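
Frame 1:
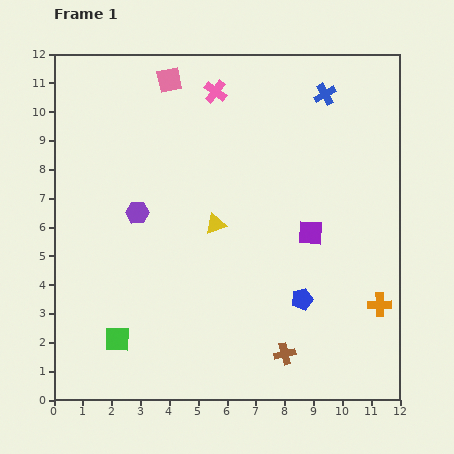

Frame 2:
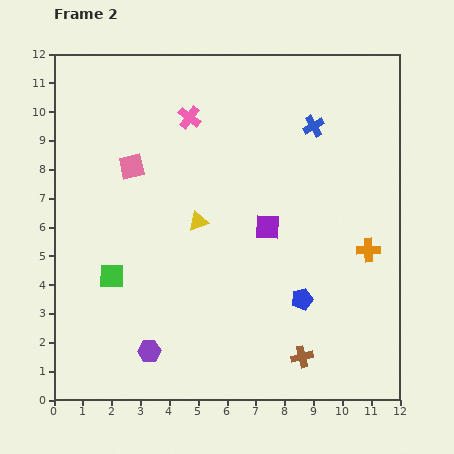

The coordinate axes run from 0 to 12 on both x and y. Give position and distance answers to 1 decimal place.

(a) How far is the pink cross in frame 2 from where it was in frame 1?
1.3

The pink cross moved from (5.6, 10.7) to (4.7, 9.8), a distance of √(0.9² + 0.9²) ≈ 1.3.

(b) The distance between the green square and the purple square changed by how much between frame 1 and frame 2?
-2.0

Distance in frame 1: 7.7. Distance in frame 2: 5.7.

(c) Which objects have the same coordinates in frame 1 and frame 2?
the blue pentagon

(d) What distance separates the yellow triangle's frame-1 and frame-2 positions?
0.6

The yellow triangle moved from (5.6, 6.1) to (5.0, 6.2), a distance of √(0.6² + 0.1²) ≈ 0.6.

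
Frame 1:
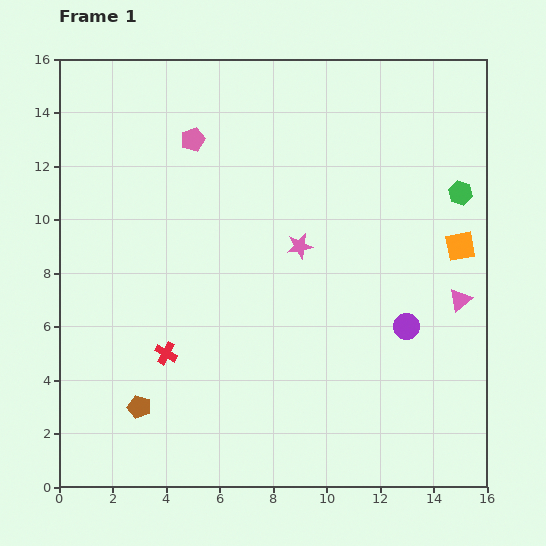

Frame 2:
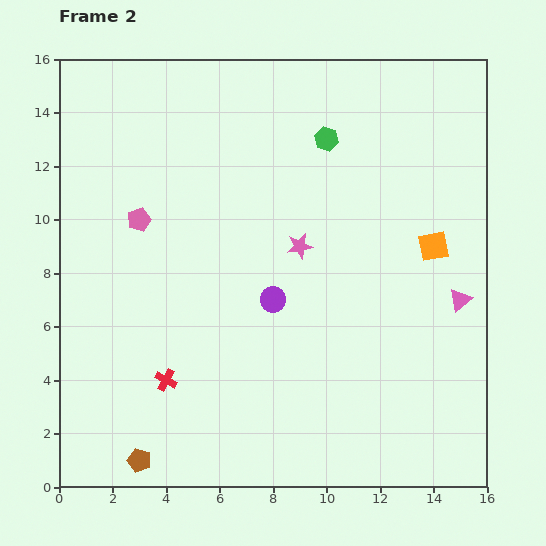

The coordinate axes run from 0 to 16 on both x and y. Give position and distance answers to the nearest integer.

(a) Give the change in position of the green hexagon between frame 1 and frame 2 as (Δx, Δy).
(-5, 2)

The green hexagon was at (15, 11) in frame 1 and (10, 13) in frame 2.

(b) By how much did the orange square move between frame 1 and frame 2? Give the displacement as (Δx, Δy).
(-1, 0)

The orange square was at (15, 9) in frame 1 and (14, 9) in frame 2.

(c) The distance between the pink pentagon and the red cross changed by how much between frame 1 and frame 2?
-2

Distance in frame 1: 8. Distance in frame 2: 6.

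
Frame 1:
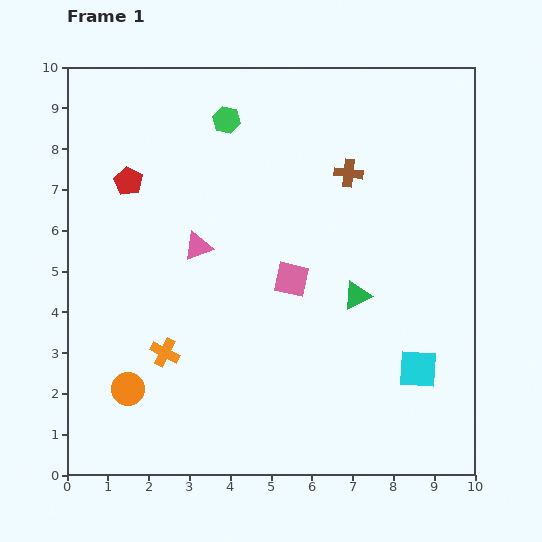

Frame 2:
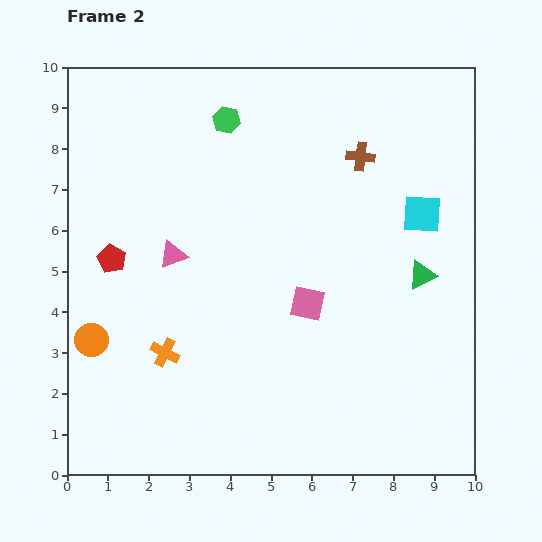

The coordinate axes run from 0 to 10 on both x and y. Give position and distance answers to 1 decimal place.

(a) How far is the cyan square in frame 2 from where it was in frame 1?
3.8

The cyan square moved from (8.6, 2.6) to (8.7, 6.4), a distance of √(0.1² + 3.8²) ≈ 3.8.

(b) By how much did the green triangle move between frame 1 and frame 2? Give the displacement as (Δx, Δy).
(1.6, 0.5)

The green triangle was at (7.1, 4.4) in frame 1 and (8.7, 4.9) in frame 2.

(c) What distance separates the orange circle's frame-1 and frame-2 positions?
1.5

The orange circle moved from (1.5, 2.1) to (0.6, 3.3), a distance of √(0.9² + 1.2²) ≈ 1.5.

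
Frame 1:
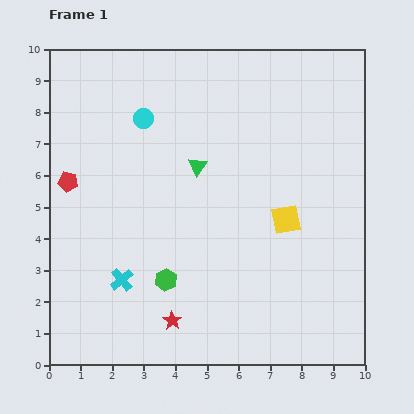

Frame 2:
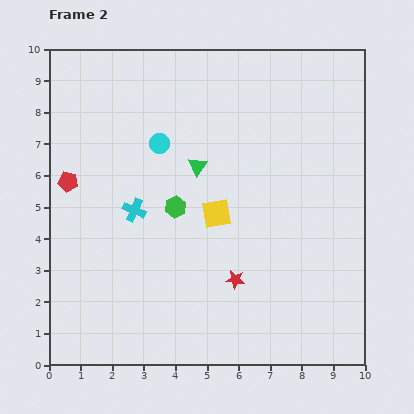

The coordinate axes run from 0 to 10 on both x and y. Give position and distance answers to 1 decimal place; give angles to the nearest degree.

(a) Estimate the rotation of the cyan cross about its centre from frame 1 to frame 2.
27° counter-clockwise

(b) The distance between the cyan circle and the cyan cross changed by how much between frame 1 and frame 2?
-2.9

Distance in frame 1: 5.1. Distance in frame 2: 2.2.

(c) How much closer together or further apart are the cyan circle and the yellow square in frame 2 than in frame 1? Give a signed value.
-2.7

Distance in frame 1: 5.5. Distance in frame 2: 2.8.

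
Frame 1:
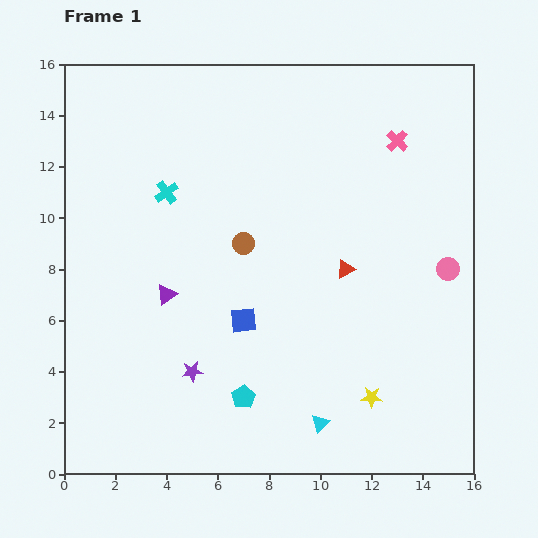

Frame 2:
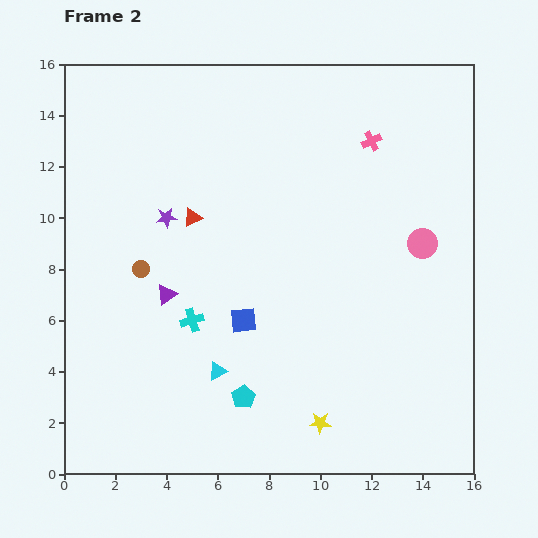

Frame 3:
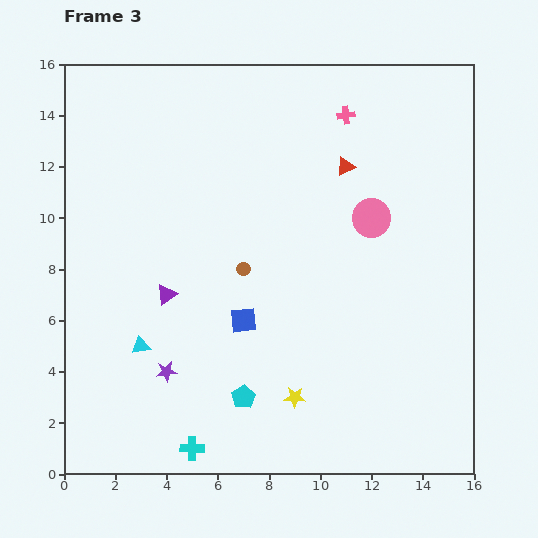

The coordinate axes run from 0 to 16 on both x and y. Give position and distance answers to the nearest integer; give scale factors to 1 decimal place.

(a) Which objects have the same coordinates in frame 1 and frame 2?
the cyan pentagon, the purple triangle, the blue square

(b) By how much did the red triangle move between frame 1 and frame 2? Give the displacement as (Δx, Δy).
(-6, 2)

The red triangle was at (11, 8) in frame 1 and (5, 10) in frame 2.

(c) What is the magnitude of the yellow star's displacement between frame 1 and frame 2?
2

The yellow star moved from (12, 3) to (10, 2), a distance of √(2² + 1²) ≈ 2.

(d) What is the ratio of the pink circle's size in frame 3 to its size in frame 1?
1.7×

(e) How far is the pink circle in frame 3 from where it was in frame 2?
2

The pink circle moved from (14, 9) to (12, 10), a distance of √(2² + 1²) ≈ 2.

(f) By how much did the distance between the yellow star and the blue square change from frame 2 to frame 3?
-1

Distance in frame 2: 5. Distance in frame 3: 4.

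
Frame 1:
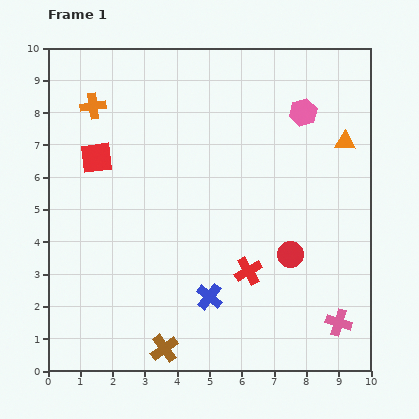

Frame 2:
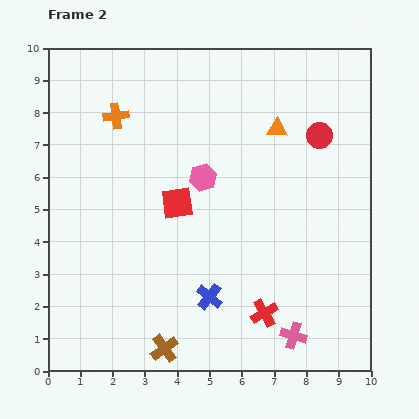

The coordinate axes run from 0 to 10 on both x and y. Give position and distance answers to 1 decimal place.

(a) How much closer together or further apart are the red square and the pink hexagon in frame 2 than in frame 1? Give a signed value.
-5.5

Distance in frame 1: 6.6. Distance in frame 2: 1.1.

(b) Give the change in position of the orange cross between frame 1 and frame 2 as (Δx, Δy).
(0.7, -0.3)

The orange cross was at (1.4, 8.2) in frame 1 and (2.1, 7.9) in frame 2.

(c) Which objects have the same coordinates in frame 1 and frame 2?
the brown cross, the blue cross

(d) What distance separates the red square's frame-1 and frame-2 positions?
2.9

The red square moved from (1.5, 6.6) to (4.0, 5.2), a distance of √(2.5² + 1.4²) ≈ 2.9.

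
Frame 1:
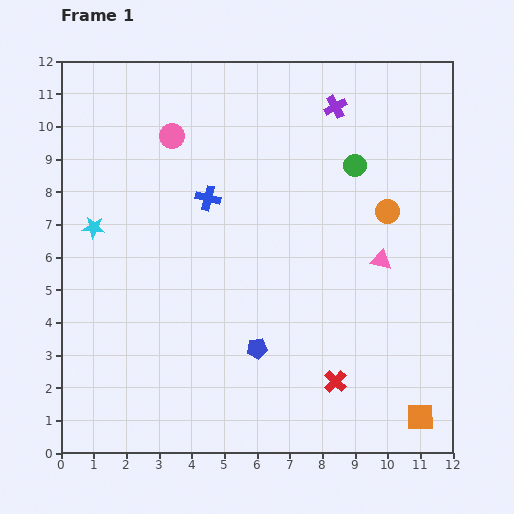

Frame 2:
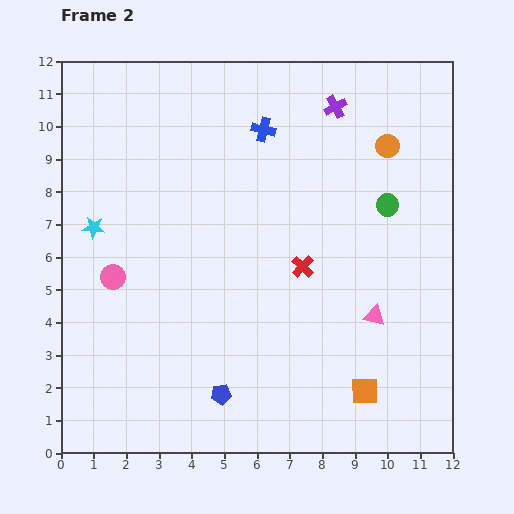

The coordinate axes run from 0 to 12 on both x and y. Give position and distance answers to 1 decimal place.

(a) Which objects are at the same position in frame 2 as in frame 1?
the purple cross, the cyan star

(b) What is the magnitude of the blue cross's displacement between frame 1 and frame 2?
2.7

The blue cross moved from (4.5, 7.8) to (6.2, 9.9), a distance of √(1.7² + 2.1²) ≈ 2.7.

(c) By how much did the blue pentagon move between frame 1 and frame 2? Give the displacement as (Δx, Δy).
(-1.1, -1.4)

The blue pentagon was at (6.0, 3.2) in frame 1 and (4.9, 1.8) in frame 2.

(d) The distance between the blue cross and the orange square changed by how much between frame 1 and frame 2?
-0.7

Distance in frame 1: 9.3. Distance in frame 2: 8.6.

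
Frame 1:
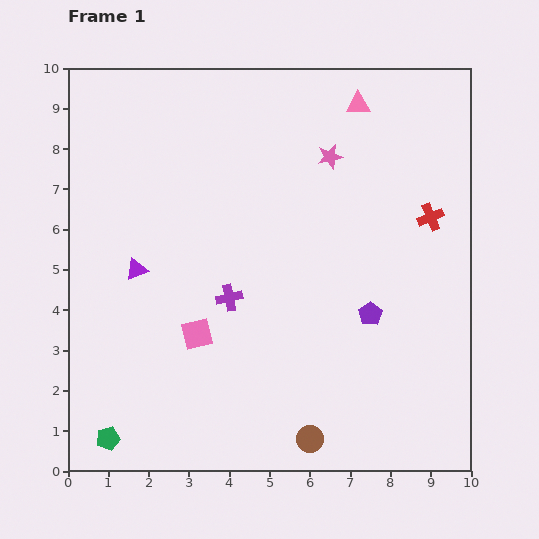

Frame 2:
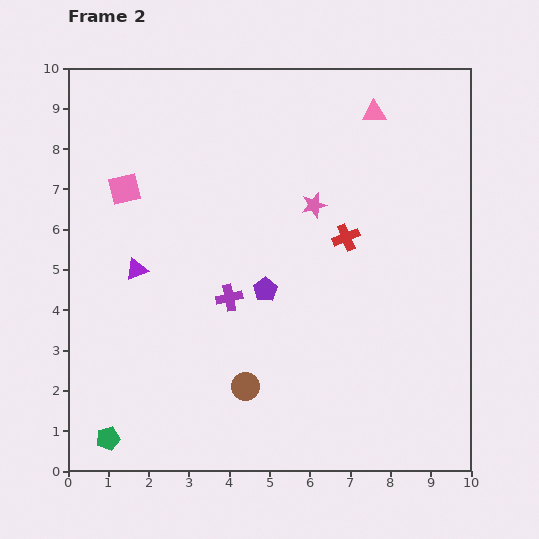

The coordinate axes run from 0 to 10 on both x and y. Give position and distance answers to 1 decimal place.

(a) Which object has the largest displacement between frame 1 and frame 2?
the pink square

(moved 4.0; next 2.7)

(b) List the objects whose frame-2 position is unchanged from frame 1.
the green pentagon, the purple cross, the purple triangle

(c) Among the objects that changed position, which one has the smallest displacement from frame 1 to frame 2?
the pink triangle

(moved 0.4)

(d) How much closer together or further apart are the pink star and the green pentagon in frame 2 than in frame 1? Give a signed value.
-1.2

Distance in frame 1: 8.9. Distance in frame 2: 7.7.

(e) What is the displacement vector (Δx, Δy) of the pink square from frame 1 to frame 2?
(-1.8, 3.6)

The pink square was at (3.2, 3.4) in frame 1 and (1.4, 7.0) in frame 2.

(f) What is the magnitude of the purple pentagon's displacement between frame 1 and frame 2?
2.7

The purple pentagon moved from (7.5, 3.9) to (4.9, 4.5), a distance of √(2.6² + 0.6²) ≈ 2.7.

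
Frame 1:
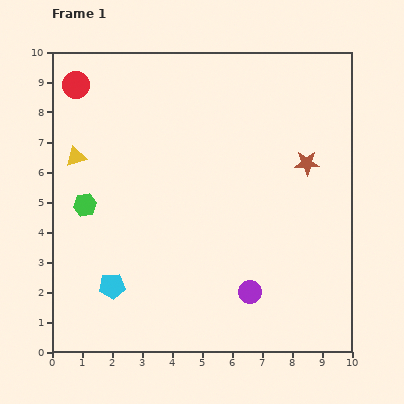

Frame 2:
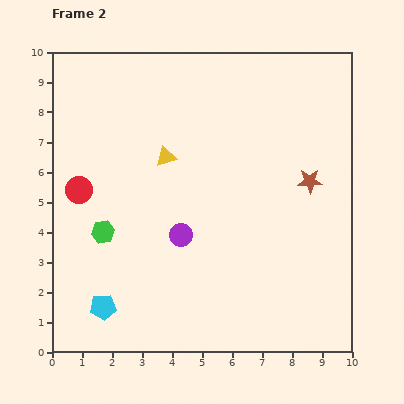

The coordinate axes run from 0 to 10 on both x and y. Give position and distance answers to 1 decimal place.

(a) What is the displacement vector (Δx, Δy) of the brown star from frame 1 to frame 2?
(0.1, -0.6)

The brown star was at (8.5, 6.3) in frame 1 and (8.6, 5.7) in frame 2.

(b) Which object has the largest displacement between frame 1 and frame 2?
the red circle

(moved 3.5; next 3.0)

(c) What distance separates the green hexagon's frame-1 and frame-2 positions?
1.1

The green hexagon moved from (1.1, 4.9) to (1.7, 4.0), a distance of √(0.6² + 0.9²) ≈ 1.1.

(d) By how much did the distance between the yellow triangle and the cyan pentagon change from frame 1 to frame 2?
+0.9

Distance in frame 1: 4.5. Distance in frame 2: 5.4.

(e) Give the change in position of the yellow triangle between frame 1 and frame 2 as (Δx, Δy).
(3.0, 0.0)

The yellow triangle was at (0.8, 6.5) in frame 1 and (3.8, 6.5) in frame 2.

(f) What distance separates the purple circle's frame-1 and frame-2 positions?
3.0

The purple circle moved from (6.6, 2.0) to (4.3, 3.9), a distance of √(2.3² + 1.9²) ≈ 3.0.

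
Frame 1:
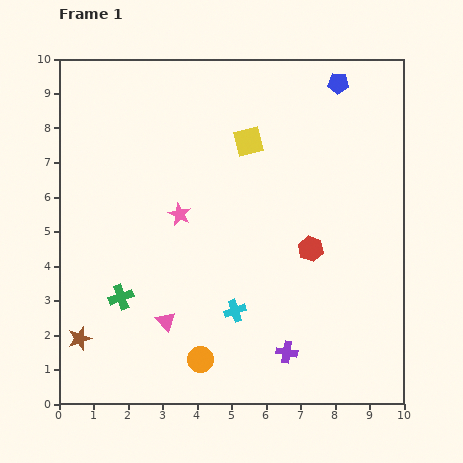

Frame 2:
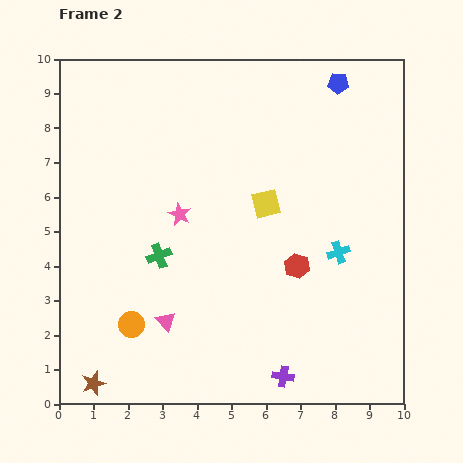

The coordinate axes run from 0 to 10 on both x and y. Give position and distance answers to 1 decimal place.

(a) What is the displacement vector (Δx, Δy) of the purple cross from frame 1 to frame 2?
(-0.1, -0.7)

The purple cross was at (6.6, 1.5) in frame 1 and (6.5, 0.8) in frame 2.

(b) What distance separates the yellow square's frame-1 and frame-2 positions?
1.9

The yellow square moved from (5.5, 7.6) to (6.0, 5.8), a distance of √(0.5² + 1.8²) ≈ 1.9.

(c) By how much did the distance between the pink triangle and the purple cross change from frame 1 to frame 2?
+0.2

Distance in frame 1: 3.6. Distance in frame 2: 3.8.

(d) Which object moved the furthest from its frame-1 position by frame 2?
the cyan cross

(moved 3.4; next 2.2)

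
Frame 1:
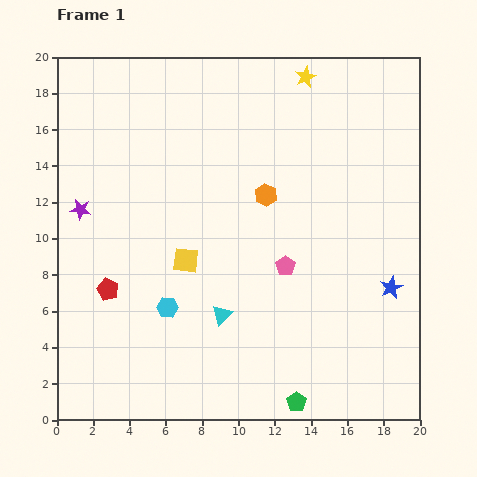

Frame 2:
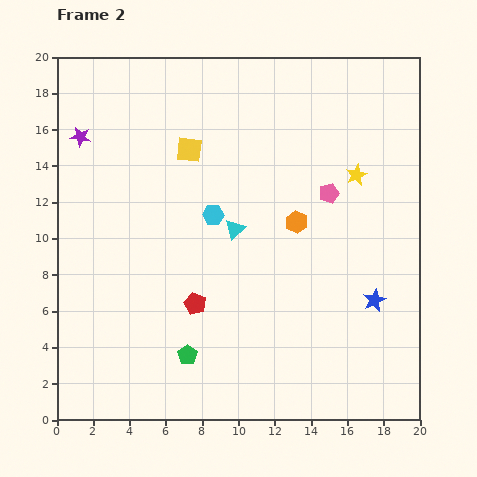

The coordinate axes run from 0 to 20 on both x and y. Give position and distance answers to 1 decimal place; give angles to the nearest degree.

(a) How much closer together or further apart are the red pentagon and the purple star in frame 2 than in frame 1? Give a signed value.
+6.6

Distance in frame 1: 4.6. Distance in frame 2: 11.2.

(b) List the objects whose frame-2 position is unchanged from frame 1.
none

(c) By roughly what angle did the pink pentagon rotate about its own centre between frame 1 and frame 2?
19° clockwise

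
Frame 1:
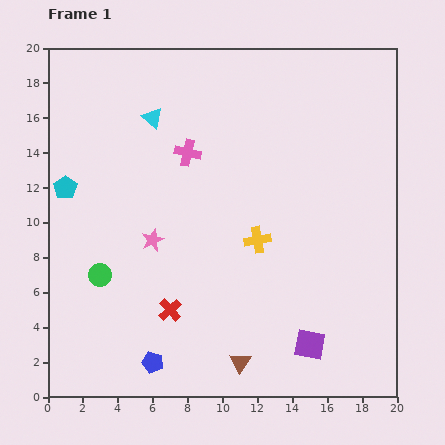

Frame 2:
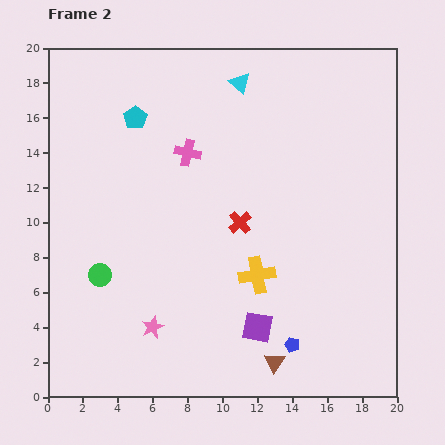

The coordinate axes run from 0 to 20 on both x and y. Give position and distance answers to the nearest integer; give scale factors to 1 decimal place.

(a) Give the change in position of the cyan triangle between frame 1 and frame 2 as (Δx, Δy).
(5, 2)

The cyan triangle was at (6, 16) in frame 1 and (11, 18) in frame 2.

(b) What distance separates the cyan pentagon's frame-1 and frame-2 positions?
6

The cyan pentagon moved from (1, 12) to (5, 16), a distance of √(4² + 4²) ≈ 6.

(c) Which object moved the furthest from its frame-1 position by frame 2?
the blue pentagon

(moved 8; next 6)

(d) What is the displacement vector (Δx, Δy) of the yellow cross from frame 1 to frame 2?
(0, -2)

The yellow cross was at (12, 9) in frame 1 and (12, 7) in frame 2.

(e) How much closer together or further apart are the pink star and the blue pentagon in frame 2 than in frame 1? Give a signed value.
+1

Distance in frame 1: 7. Distance in frame 2: 8.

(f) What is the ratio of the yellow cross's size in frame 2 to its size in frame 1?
1.4×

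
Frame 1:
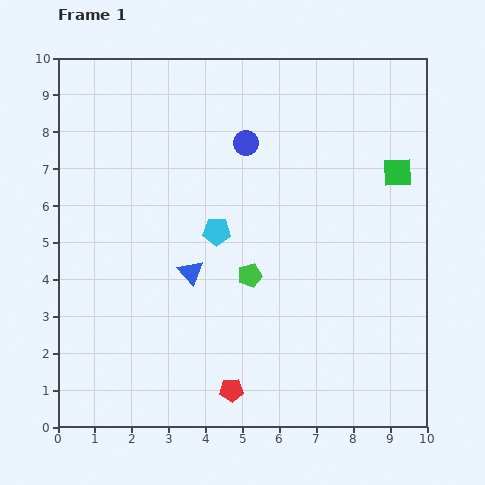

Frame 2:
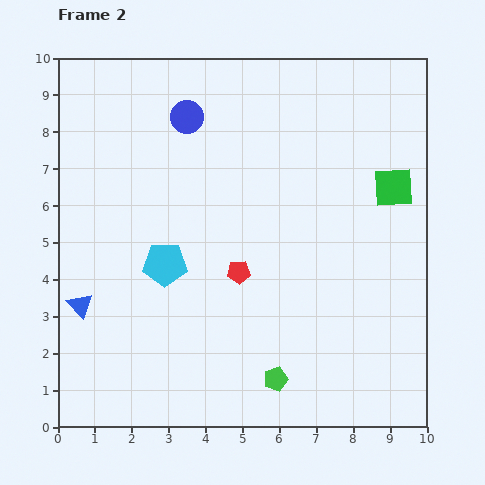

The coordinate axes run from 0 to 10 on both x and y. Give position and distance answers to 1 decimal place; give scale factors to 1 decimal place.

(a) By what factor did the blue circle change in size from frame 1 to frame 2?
1.3×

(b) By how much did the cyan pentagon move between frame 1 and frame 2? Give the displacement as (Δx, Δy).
(-1.4, -0.9)

The cyan pentagon was at (4.3, 5.3) in frame 1 and (2.9, 4.4) in frame 2.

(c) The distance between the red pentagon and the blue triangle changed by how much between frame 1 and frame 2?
+1.0

Distance in frame 1: 3.4. Distance in frame 2: 4.4.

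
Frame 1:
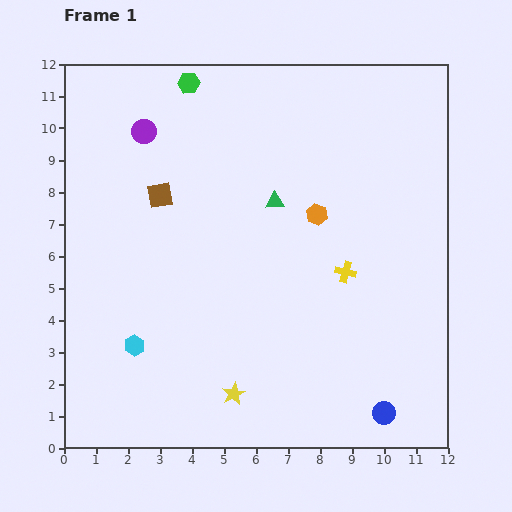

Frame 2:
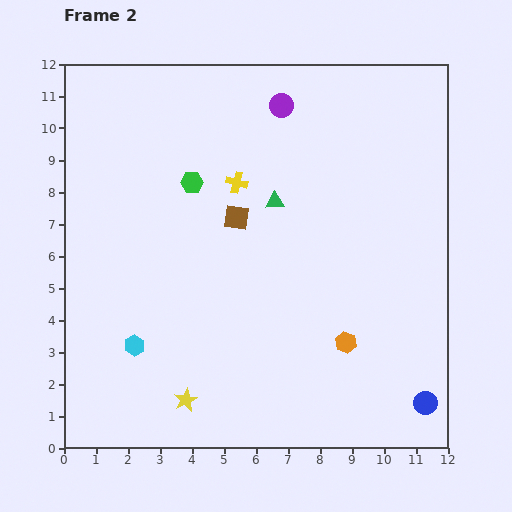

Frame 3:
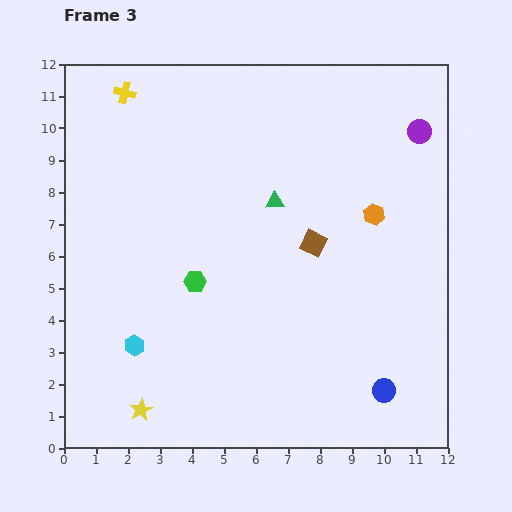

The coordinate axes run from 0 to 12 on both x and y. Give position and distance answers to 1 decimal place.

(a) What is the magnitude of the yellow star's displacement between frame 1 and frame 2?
1.5

The yellow star moved from (5.3, 1.7) to (3.8, 1.5), a distance of √(1.5² + 0.2²) ≈ 1.5.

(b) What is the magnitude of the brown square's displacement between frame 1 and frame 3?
5.0

The brown square moved from (3.0, 7.9) to (7.8, 6.4), a distance of √(4.8² + 1.5²) ≈ 5.0.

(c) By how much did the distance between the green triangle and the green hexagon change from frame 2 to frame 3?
+0.8

Distance in frame 2: 2.7. Distance in frame 3: 3.5.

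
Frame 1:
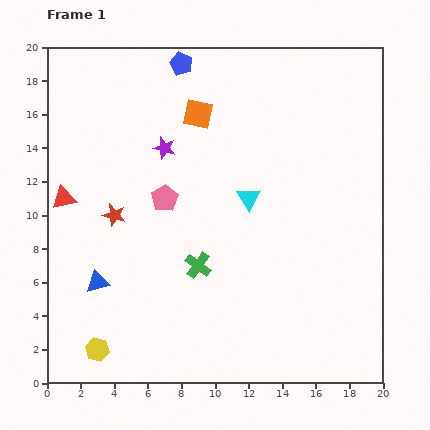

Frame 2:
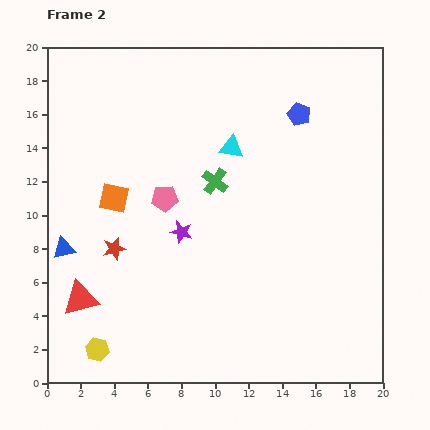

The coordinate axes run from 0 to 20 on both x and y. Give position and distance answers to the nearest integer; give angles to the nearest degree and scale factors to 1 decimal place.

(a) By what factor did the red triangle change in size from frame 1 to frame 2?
1.5×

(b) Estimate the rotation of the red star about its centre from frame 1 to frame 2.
29° counter-clockwise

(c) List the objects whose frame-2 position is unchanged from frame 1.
the pink pentagon, the yellow hexagon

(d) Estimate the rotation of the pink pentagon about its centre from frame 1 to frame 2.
27° clockwise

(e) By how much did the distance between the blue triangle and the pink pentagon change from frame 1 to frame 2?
+1

Distance in frame 1: 6. Distance in frame 2: 7.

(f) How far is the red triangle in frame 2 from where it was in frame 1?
6

The red triangle moved from (1, 11) to (2, 5), a distance of √(1² + 6²) ≈ 6.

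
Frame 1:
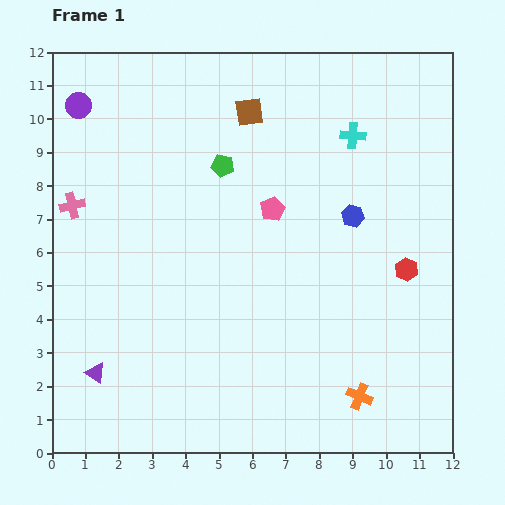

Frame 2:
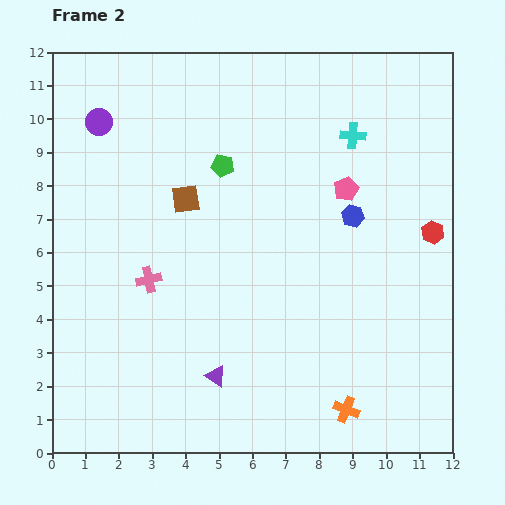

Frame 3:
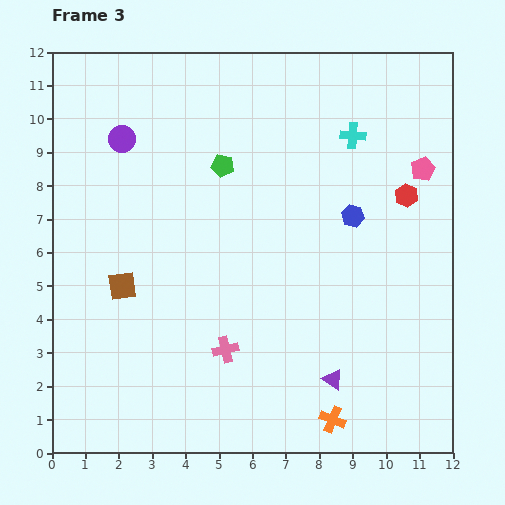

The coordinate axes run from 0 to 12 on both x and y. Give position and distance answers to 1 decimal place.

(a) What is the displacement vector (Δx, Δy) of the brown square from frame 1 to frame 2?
(-1.9, -2.6)

The brown square was at (5.9, 10.2) in frame 1 and (4.0, 7.6) in frame 2.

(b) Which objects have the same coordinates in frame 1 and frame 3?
the cyan cross, the green pentagon, the blue hexagon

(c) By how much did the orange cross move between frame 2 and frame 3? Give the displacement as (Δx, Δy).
(-0.4, -0.3)

The orange cross was at (8.8, 1.3) in frame 2 and (8.4, 1.0) in frame 3.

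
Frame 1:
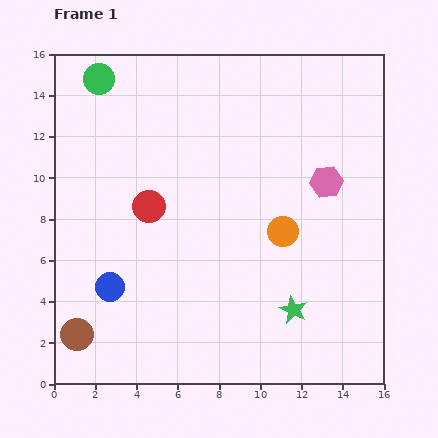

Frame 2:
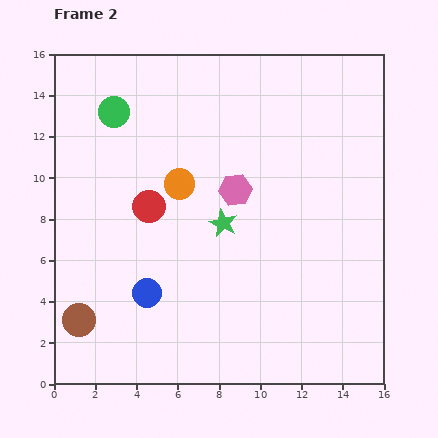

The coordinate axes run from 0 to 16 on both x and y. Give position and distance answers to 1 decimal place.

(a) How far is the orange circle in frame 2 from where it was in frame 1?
5.5

The orange circle moved from (11.1, 7.4) to (6.1, 9.7), a distance of √(5.0² + 2.3²) ≈ 5.5.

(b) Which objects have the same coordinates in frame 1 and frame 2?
the red circle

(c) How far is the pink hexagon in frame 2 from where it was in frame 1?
4.4

The pink hexagon moved from (13.2, 9.8) to (8.8, 9.4), a distance of √(4.4² + 0.4²) ≈ 4.4.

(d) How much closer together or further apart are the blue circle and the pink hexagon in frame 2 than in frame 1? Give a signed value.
-5.1

Distance in frame 1: 11.7. Distance in frame 2: 6.6.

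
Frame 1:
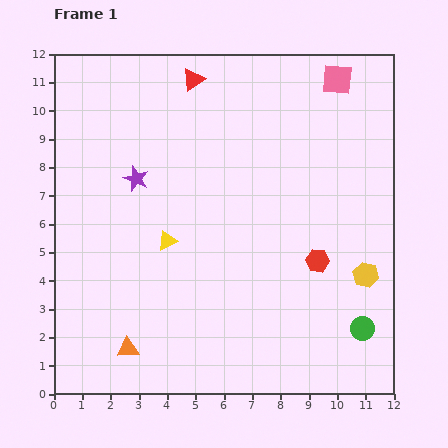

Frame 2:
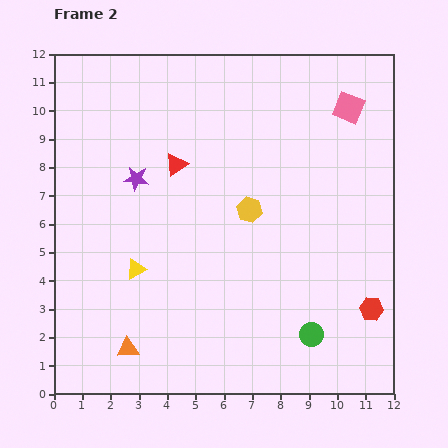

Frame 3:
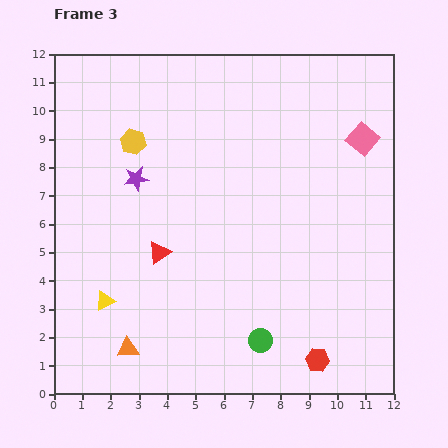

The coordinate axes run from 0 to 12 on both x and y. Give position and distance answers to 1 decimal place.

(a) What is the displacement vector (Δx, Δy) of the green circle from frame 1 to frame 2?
(-1.8, -0.2)

The green circle was at (10.9, 2.3) in frame 1 and (9.1, 2.1) in frame 2.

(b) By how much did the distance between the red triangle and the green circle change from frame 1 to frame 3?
-5.9

Distance in frame 1: 10.7. Distance in frame 3: 4.8.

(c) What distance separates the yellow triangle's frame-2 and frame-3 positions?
1.6

The yellow triangle moved from (2.9, 4.4) to (1.8, 3.3), a distance of √(1.1² + 1.1²) ≈ 1.6.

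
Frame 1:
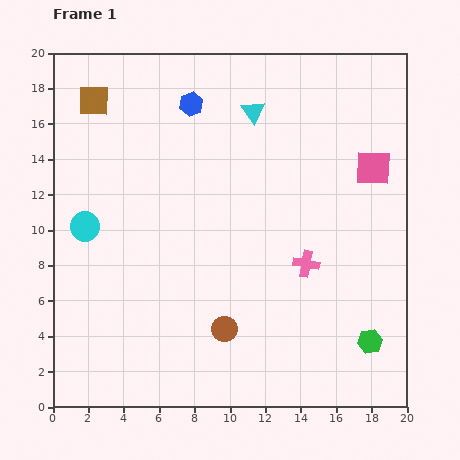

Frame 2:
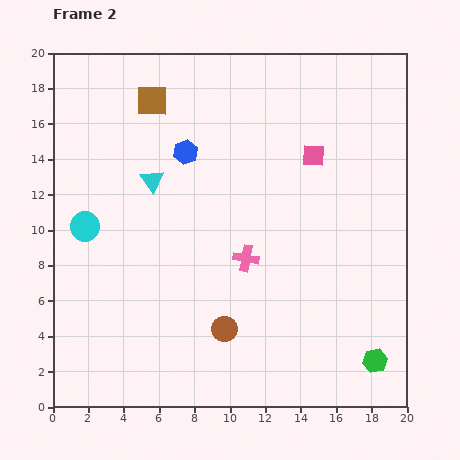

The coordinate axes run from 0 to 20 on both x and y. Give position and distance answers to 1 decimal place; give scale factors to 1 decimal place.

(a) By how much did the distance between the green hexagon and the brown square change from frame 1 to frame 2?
-1.3

Distance in frame 1: 20.7. Distance in frame 2: 19.4.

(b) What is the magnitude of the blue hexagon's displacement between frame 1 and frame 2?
2.7

The blue hexagon moved from (7.8, 17.1) to (7.5, 14.4), a distance of √(0.3² + 2.7²) ≈ 2.7.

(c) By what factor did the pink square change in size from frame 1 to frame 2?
0.6×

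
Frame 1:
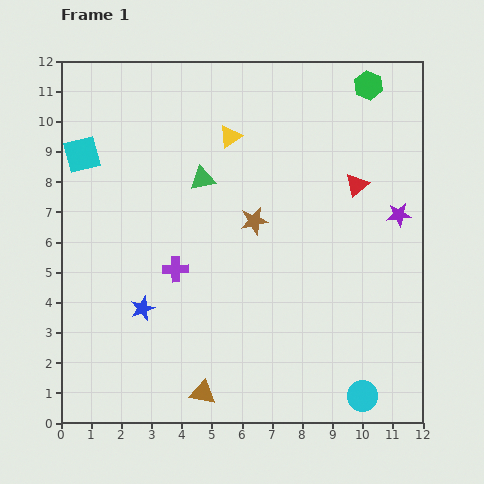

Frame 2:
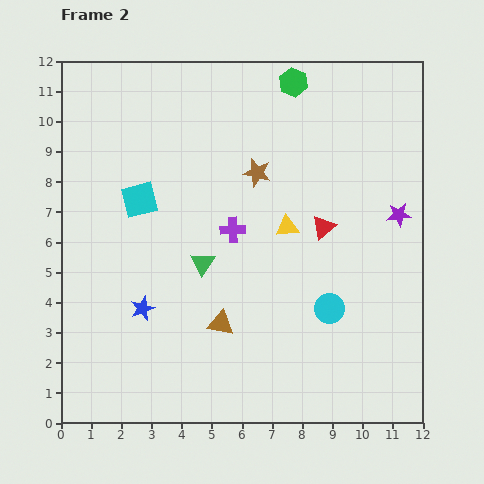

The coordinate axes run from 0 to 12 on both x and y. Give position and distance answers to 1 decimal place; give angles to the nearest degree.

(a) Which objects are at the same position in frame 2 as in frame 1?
the blue star, the purple star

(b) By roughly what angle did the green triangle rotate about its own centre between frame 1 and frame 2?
45° counter-clockwise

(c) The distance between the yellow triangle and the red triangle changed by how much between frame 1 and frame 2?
-3.3

Distance in frame 1: 4.5. Distance in frame 2: 1.2.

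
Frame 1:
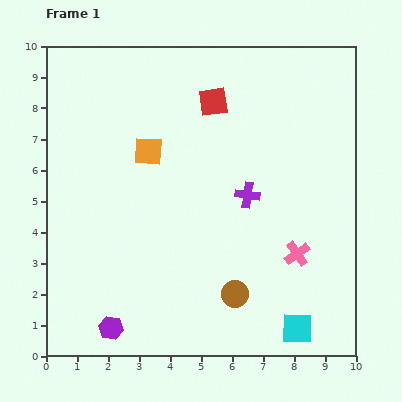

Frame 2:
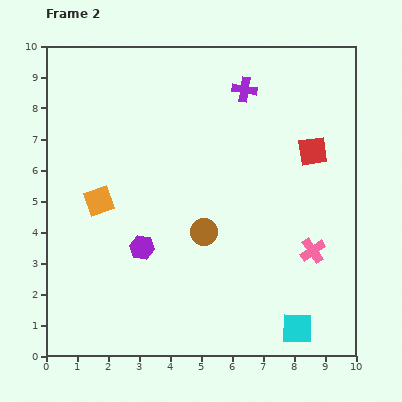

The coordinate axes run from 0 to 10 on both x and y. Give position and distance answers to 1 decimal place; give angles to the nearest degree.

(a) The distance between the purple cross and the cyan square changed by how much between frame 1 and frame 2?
+3.3

Distance in frame 1: 4.6. Distance in frame 2: 7.9.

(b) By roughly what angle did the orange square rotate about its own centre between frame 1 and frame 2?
23° counter-clockwise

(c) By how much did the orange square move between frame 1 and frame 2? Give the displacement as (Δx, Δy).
(-1.6, -1.6)

The orange square was at (3.3, 6.6) in frame 1 and (1.7, 5.0) in frame 2.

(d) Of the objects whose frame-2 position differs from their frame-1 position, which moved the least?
the pink cross

(moved 0.5)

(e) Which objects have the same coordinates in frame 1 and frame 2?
the cyan square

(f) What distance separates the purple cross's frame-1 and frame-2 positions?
3.4

The purple cross moved from (6.5, 5.2) to (6.4, 8.6), a distance of √(0.1² + 3.4²) ≈ 3.4.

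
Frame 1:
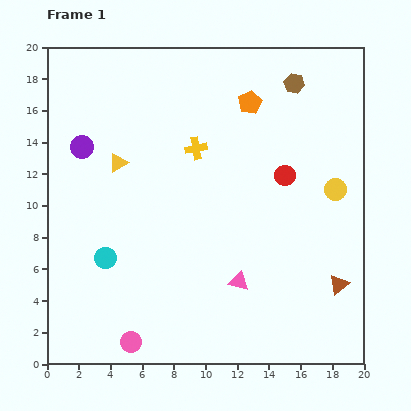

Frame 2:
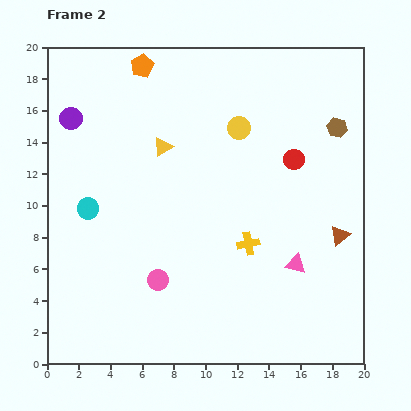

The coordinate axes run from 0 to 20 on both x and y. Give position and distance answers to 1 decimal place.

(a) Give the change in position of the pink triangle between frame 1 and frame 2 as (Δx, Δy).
(3.6, 1.1)

The pink triangle was at (12.1, 5.2) in frame 1 and (15.7, 6.3) in frame 2.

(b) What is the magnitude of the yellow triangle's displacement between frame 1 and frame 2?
3.0

The yellow triangle moved from (4.5, 12.7) to (7.3, 13.7), a distance of √(2.8² + 1.0²) ≈ 3.0.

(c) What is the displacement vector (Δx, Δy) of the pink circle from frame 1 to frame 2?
(1.7, 3.9)

The pink circle was at (5.3, 1.4) in frame 1 and (7.0, 5.3) in frame 2.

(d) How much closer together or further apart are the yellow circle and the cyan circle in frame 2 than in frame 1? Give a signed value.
-4.3

Distance in frame 1: 15.1. Distance in frame 2: 10.8.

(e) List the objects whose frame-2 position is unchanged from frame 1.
none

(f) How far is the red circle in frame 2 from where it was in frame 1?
1.2

The red circle moved from (15.0, 11.9) to (15.6, 12.9), a distance of √(0.6² + 1.0²) ≈ 1.2.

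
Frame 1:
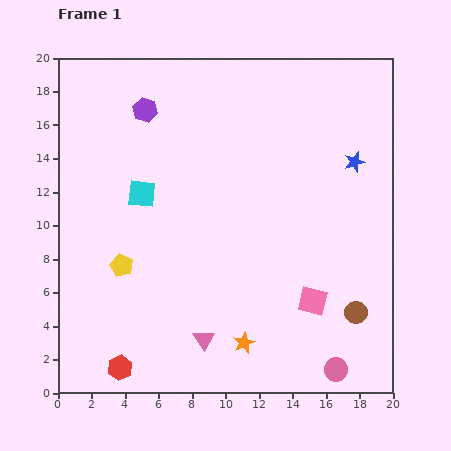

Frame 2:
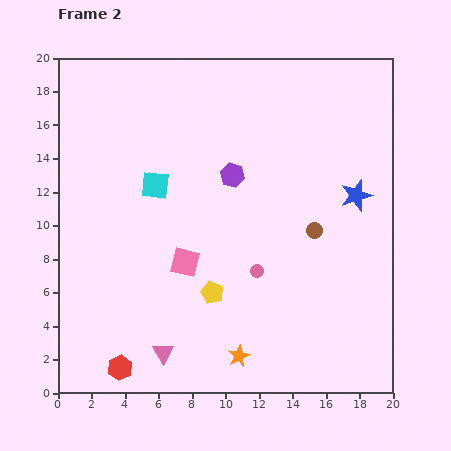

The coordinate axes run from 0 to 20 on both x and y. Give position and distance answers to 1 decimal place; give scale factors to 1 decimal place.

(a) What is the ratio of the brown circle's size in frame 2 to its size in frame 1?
0.7×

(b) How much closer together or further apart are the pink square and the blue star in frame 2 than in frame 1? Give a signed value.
+2.3

Distance in frame 1: 8.7. Distance in frame 2: 11.0.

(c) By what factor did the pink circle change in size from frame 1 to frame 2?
0.6×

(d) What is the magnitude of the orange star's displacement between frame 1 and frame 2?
0.9

The orange star moved from (11.1, 3.0) to (10.8, 2.2), a distance of √(0.3² + 0.8²) ≈ 0.9.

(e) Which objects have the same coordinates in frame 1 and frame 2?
the red hexagon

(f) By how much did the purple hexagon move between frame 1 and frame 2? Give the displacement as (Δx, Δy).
(5.2, -3.9)

The purple hexagon was at (5.2, 16.9) in frame 1 and (10.4, 13.0) in frame 2.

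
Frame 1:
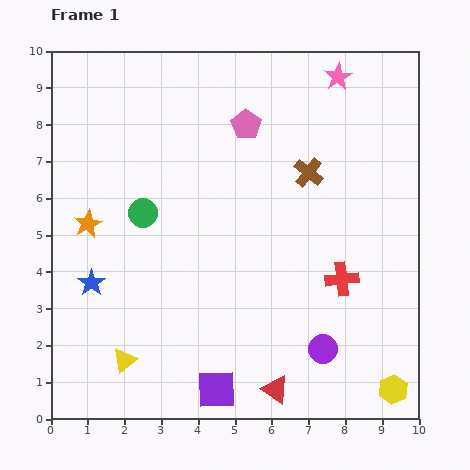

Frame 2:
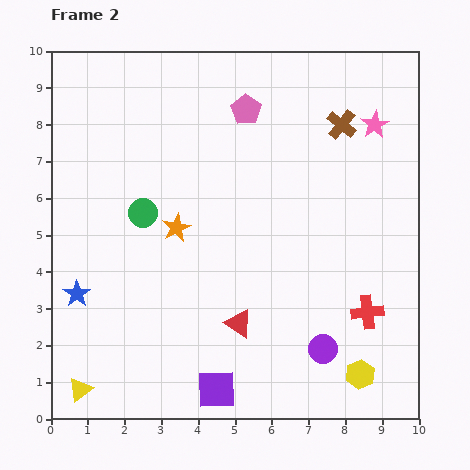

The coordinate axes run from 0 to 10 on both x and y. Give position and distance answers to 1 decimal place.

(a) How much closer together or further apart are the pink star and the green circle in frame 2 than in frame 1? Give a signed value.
+0.2

Distance in frame 1: 6.5. Distance in frame 2: 6.7.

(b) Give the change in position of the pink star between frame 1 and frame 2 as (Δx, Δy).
(1.0, -1.3)

The pink star was at (7.8, 9.3) in frame 1 and (8.8, 8.0) in frame 2.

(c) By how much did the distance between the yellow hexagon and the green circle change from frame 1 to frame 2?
-0.9

Distance in frame 1: 8.3. Distance in frame 2: 7.4.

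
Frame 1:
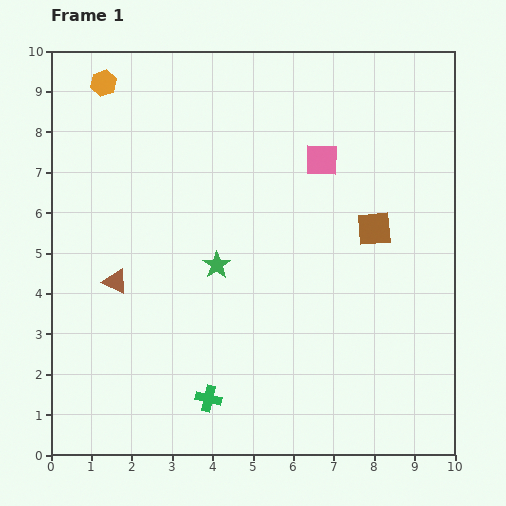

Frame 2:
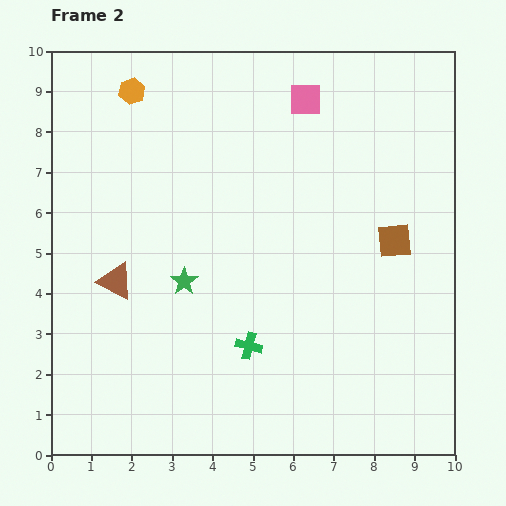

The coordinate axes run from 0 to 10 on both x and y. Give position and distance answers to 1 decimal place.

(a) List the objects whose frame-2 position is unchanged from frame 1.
the brown triangle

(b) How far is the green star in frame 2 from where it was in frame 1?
0.9

The green star moved from (4.1, 4.7) to (3.3, 4.3), a distance of √(0.8² + 0.4²) ≈ 0.9.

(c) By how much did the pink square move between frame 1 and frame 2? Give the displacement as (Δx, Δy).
(-0.4, 1.5)

The pink square was at (6.7, 7.3) in frame 1 and (6.3, 8.8) in frame 2.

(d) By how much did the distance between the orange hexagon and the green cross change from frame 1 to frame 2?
-1.3

Distance in frame 1: 8.2. Distance in frame 2: 6.9.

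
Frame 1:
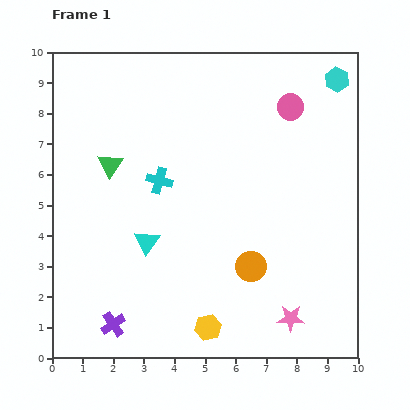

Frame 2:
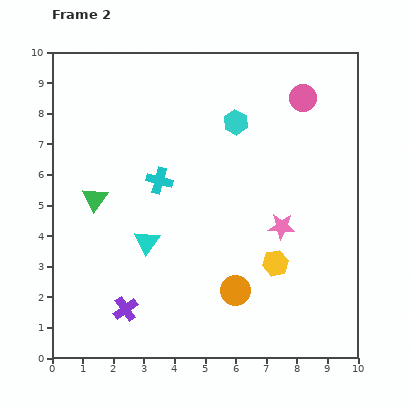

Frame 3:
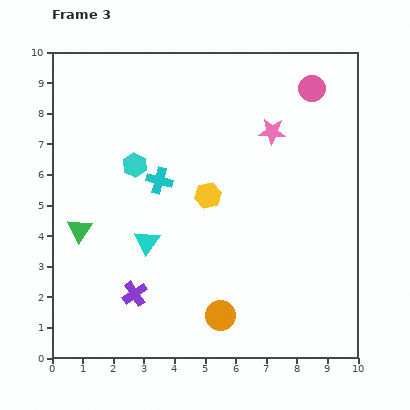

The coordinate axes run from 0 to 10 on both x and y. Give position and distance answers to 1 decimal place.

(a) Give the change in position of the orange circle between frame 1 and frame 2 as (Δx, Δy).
(-0.5, -0.8)

The orange circle was at (6.5, 3.0) in frame 1 and (6.0, 2.2) in frame 2.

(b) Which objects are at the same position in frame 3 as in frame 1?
the cyan cross, the cyan triangle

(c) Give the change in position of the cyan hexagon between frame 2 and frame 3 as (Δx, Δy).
(-3.3, -1.4)

The cyan hexagon was at (6.0, 7.7) in frame 2 and (2.7, 6.3) in frame 3.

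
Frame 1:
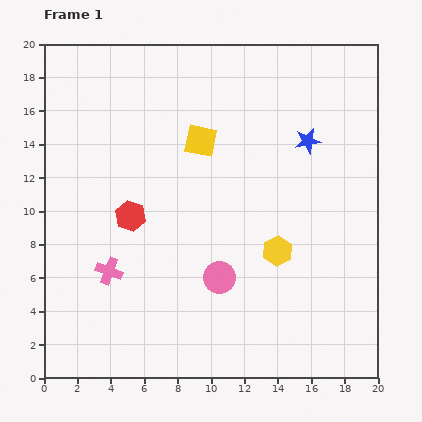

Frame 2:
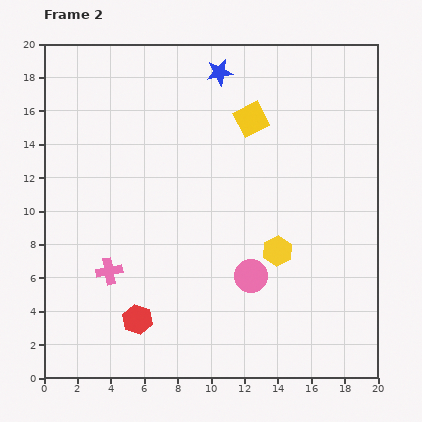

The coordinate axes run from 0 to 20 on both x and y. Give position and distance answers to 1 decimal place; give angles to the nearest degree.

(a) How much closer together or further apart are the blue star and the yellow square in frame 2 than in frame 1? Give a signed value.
-3.0

Distance in frame 1: 6.4. Distance in frame 2: 3.4.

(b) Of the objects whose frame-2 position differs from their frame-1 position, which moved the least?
the pink circle

(moved 1.9)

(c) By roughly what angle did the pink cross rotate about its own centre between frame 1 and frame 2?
30° counter-clockwise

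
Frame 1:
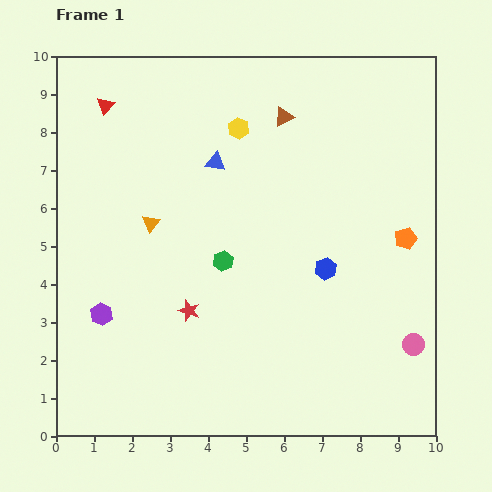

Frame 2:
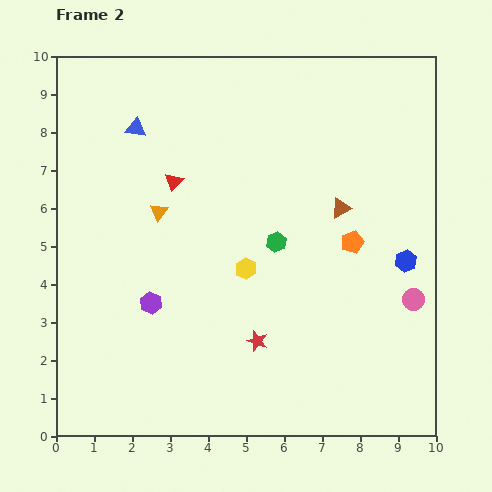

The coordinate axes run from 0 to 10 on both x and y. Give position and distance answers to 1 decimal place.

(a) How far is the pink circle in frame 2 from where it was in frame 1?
1.2

The pink circle moved from (9.4, 2.4) to (9.4, 3.6), a distance of √(0.0² + 1.2²) ≈ 1.2.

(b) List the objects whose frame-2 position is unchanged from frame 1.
none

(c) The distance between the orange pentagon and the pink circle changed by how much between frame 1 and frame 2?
-0.6

Distance in frame 1: 2.8. Distance in frame 2: 2.2.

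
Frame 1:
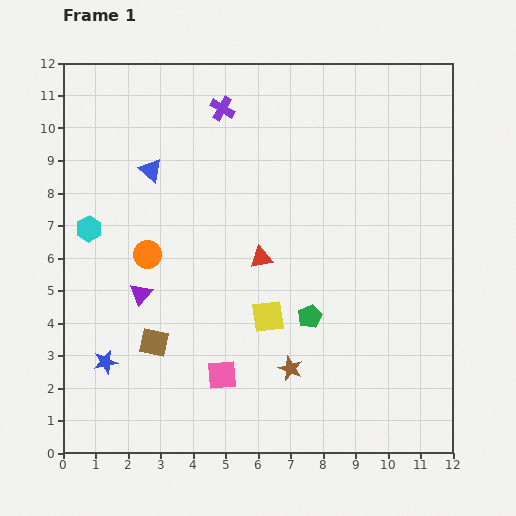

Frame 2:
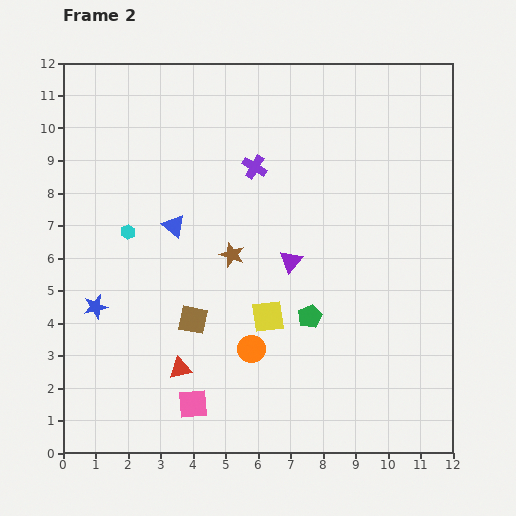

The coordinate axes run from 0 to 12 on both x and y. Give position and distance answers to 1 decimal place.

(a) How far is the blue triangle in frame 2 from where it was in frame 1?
1.8

The blue triangle moved from (2.7, 8.7) to (3.4, 7.0), a distance of √(0.7² + 1.7²) ≈ 1.8.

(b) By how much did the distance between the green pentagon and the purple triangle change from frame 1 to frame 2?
-3.4

Distance in frame 1: 5.2. Distance in frame 2: 1.8.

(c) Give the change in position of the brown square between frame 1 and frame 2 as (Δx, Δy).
(1.2, 0.7)

The brown square was at (2.8, 3.4) in frame 1 and (4.0, 4.1) in frame 2.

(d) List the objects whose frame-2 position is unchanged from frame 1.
the yellow square, the green pentagon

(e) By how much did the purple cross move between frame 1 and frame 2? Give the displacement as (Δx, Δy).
(1.0, -1.8)

The purple cross was at (4.9, 10.6) in frame 1 and (5.9, 8.8) in frame 2.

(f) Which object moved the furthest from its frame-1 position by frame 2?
the purple triangle

(moved 4.7; next 4.3)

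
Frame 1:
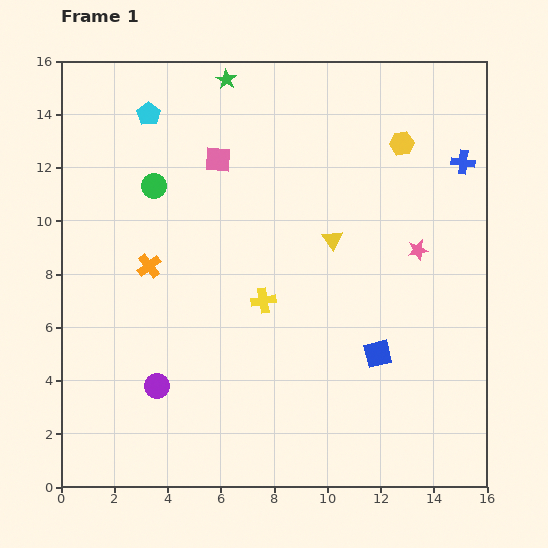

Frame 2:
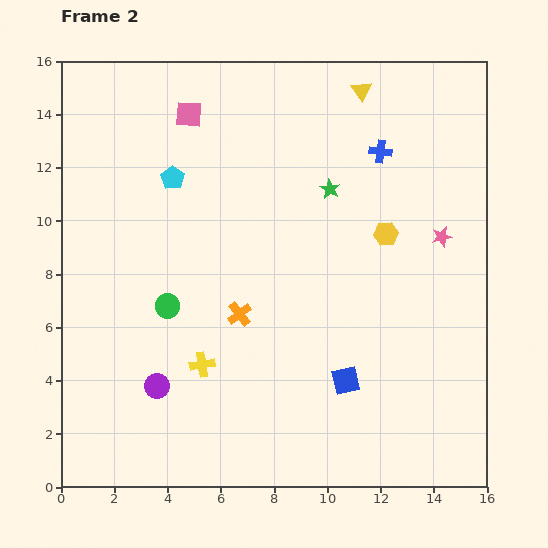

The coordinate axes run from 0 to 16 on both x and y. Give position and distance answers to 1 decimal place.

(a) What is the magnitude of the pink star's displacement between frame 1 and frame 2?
1.0

The pink star moved from (13.4, 8.9) to (14.3, 9.4), a distance of √(0.9² + 0.5²) ≈ 1.0.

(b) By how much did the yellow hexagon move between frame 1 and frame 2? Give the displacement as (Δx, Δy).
(-0.6, -3.4)

The yellow hexagon was at (12.8, 12.9) in frame 1 and (12.2, 9.5) in frame 2.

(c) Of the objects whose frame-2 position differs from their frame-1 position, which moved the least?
the pink star

(moved 1.0)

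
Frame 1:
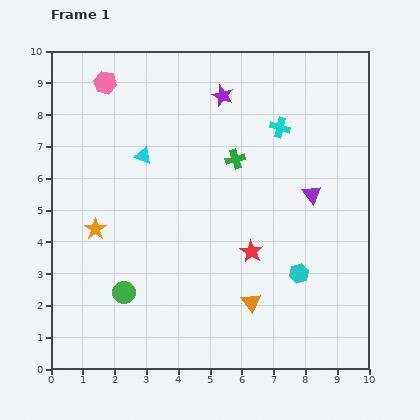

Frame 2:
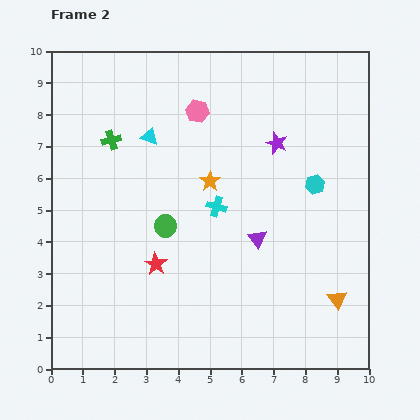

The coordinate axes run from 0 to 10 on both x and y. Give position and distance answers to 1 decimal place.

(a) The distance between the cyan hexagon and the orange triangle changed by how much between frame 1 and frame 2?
+2.0

Distance in frame 1: 1.7. Distance in frame 2: 3.7.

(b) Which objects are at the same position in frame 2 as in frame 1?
none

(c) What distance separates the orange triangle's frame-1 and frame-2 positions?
2.7

The orange triangle moved from (6.3, 2.1) to (9.0, 2.2), a distance of √(2.7² + 0.1²) ≈ 2.7.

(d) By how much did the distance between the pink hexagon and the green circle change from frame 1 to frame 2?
-2.9

Distance in frame 1: 6.6. Distance in frame 2: 3.7.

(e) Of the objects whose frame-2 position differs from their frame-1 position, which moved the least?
the cyan triangle

(moved 0.6)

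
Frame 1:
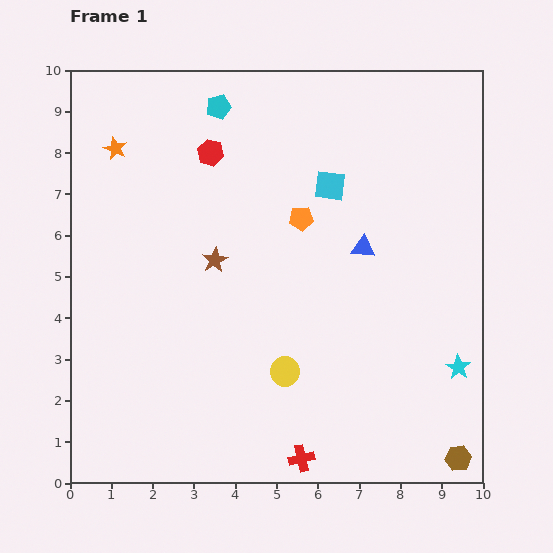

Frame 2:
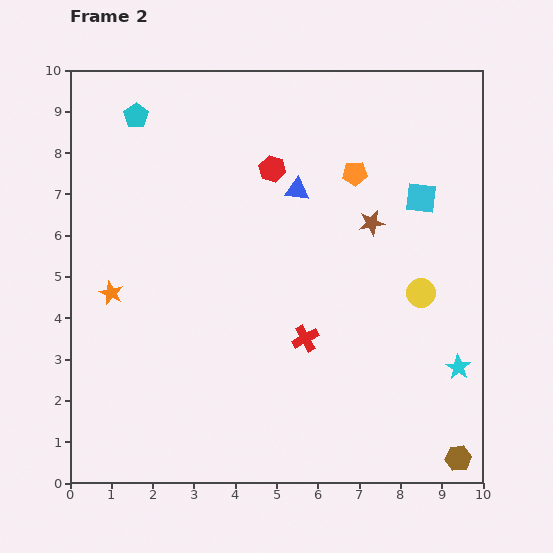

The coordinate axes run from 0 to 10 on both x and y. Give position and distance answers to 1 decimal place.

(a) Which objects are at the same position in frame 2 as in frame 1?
the brown hexagon, the cyan star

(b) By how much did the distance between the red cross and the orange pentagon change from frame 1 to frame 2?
-1.6

Distance in frame 1: 5.8. Distance in frame 2: 4.2.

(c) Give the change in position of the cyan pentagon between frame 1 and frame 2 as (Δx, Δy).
(-2.0, -0.2)

The cyan pentagon was at (3.6, 9.1) in frame 1 and (1.6, 8.9) in frame 2.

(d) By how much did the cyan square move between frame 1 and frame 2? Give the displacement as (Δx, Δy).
(2.2, -0.3)

The cyan square was at (6.3, 7.2) in frame 1 and (8.5, 6.9) in frame 2.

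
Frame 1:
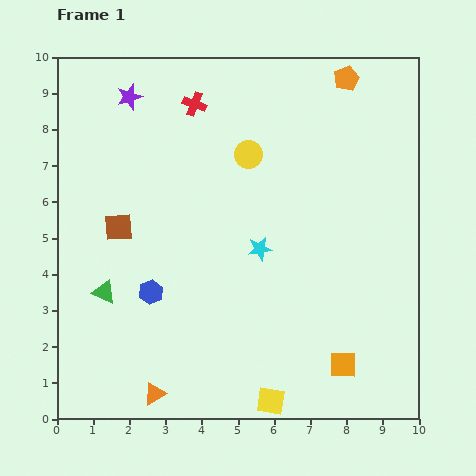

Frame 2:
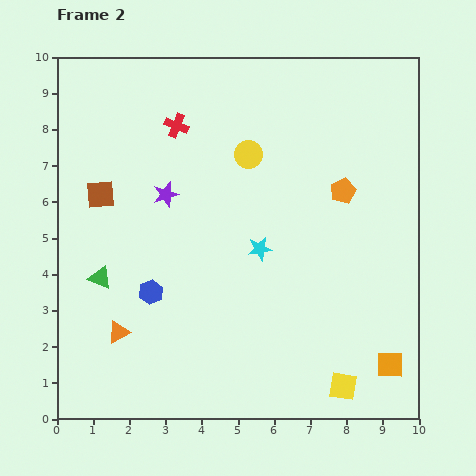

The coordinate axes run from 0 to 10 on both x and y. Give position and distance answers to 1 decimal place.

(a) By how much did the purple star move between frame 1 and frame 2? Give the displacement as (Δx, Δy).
(1.0, -2.7)

The purple star was at (2.0, 8.9) in frame 1 and (3.0, 6.2) in frame 2.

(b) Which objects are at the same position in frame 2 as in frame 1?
the cyan star, the yellow circle, the blue hexagon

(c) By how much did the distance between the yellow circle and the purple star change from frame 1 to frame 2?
-1.2

Distance in frame 1: 3.7. Distance in frame 2: 2.5.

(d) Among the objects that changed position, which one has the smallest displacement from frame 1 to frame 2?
the green triangle

(moved 0.4)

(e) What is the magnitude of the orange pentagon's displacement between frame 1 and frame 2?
3.1

The orange pentagon moved from (8.0, 9.4) to (7.9, 6.3), a distance of √(0.1² + 3.1²) ≈ 3.1.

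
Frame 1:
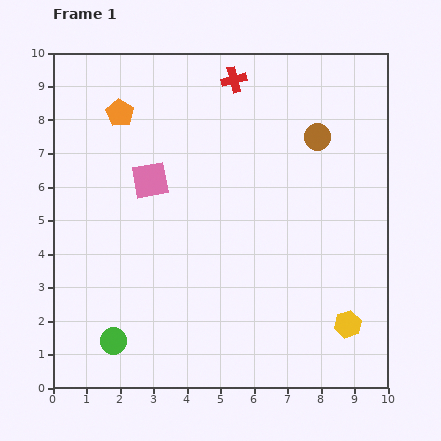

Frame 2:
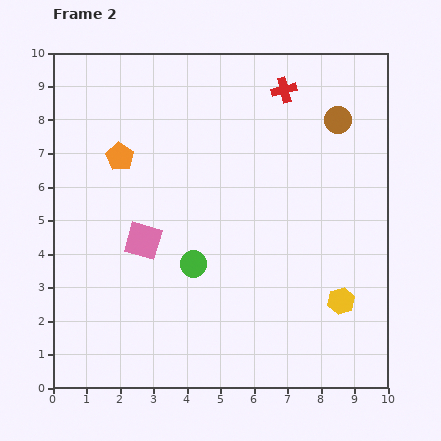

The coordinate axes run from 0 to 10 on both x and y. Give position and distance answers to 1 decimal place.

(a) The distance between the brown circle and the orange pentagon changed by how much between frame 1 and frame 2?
+0.7

Distance in frame 1: 5.9. Distance in frame 2: 6.6.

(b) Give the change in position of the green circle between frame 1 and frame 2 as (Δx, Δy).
(2.4, 2.3)

The green circle was at (1.8, 1.4) in frame 1 and (4.2, 3.7) in frame 2.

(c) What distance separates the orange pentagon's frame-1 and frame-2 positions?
1.3

The orange pentagon moved from (2.0, 8.2) to (2.0, 6.9), a distance of √(0.0² + 1.3²) ≈ 1.3.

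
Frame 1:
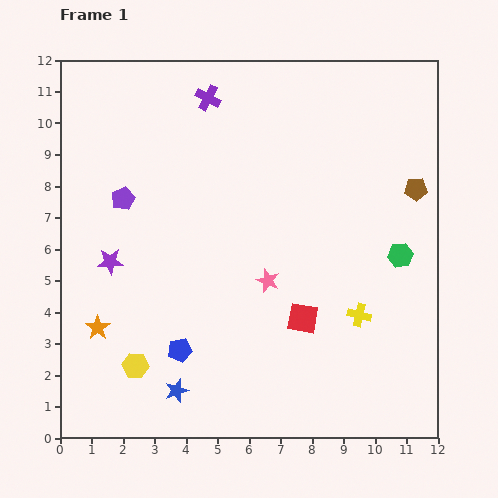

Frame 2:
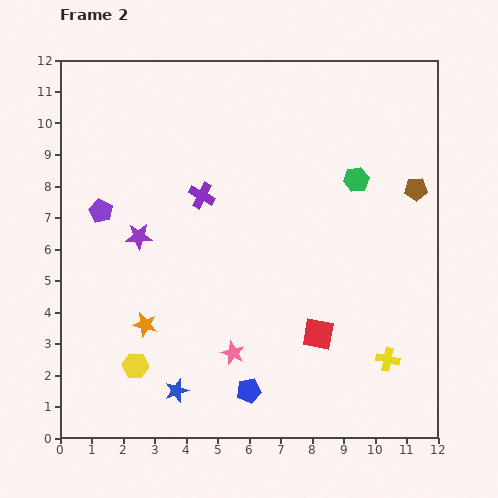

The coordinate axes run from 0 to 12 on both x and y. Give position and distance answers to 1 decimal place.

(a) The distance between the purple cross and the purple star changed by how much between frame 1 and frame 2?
-3.7

Distance in frame 1: 6.1. Distance in frame 2: 2.4.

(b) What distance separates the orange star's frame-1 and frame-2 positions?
1.5

The orange star moved from (1.2, 3.5) to (2.7, 3.6), a distance of √(1.5² + 0.1²) ≈ 1.5.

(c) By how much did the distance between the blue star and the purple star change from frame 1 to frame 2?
+0.4

Distance in frame 1: 4.6. Distance in frame 2: 5.0.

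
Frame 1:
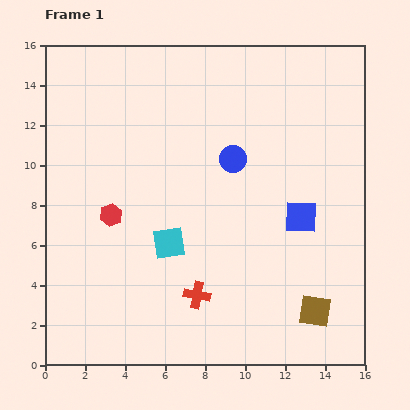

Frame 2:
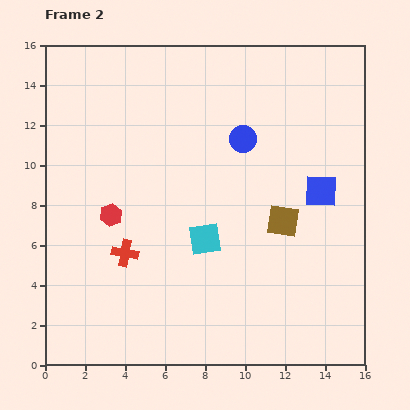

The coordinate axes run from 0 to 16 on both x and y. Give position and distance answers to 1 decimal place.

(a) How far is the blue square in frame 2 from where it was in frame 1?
1.6

The blue square moved from (12.8, 7.4) to (13.8, 8.7), a distance of √(1.0² + 1.3²) ≈ 1.6.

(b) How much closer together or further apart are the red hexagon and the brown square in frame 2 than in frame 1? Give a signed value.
-2.7

Distance in frame 1: 11.3. Distance in frame 2: 8.6.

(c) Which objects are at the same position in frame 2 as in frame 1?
the red hexagon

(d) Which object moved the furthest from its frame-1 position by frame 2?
the brown square

(moved 4.8; next 4.2)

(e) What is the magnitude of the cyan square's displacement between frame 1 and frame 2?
1.8

The cyan square moved from (6.2, 6.1) to (8.0, 6.3), a distance of √(1.8² + 0.2²) ≈ 1.8.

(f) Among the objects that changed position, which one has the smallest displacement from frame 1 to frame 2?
the blue circle

(moved 1.1)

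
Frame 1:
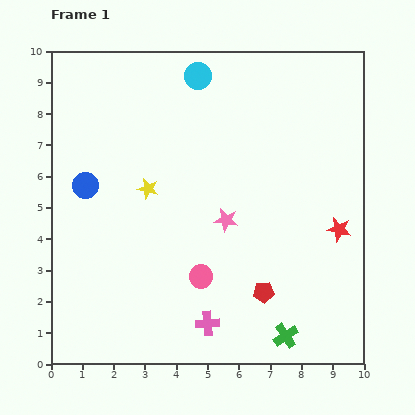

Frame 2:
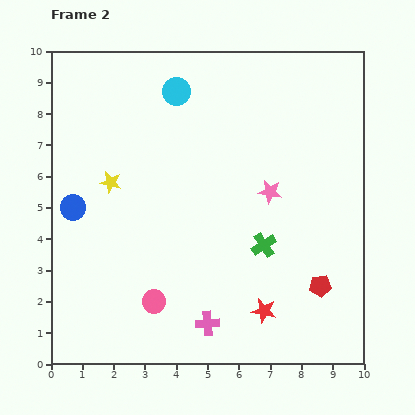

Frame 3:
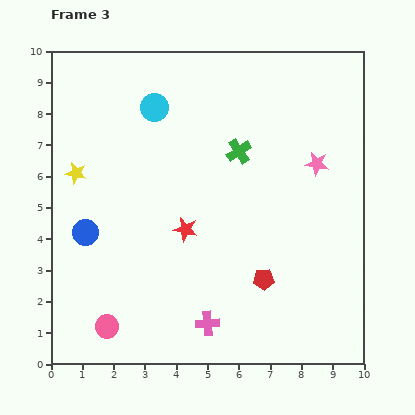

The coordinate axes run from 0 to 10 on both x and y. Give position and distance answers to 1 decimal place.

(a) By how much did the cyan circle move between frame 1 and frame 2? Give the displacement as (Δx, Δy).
(-0.7, -0.5)

The cyan circle was at (4.7, 9.2) in frame 1 and (4.0, 8.7) in frame 2.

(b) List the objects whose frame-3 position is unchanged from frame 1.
the pink cross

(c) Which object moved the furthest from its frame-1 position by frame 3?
the green cross

(moved 6.1; next 4.9)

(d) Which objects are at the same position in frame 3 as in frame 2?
the pink cross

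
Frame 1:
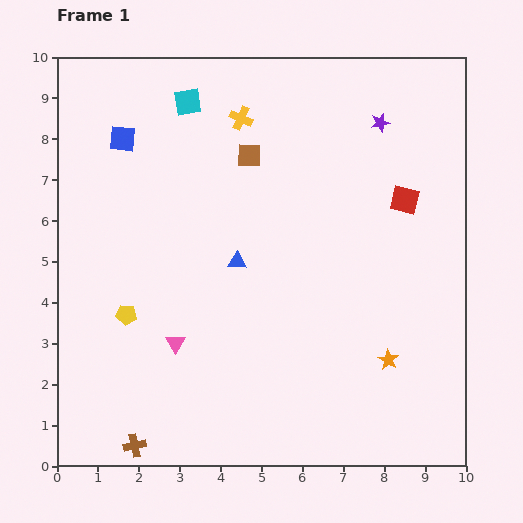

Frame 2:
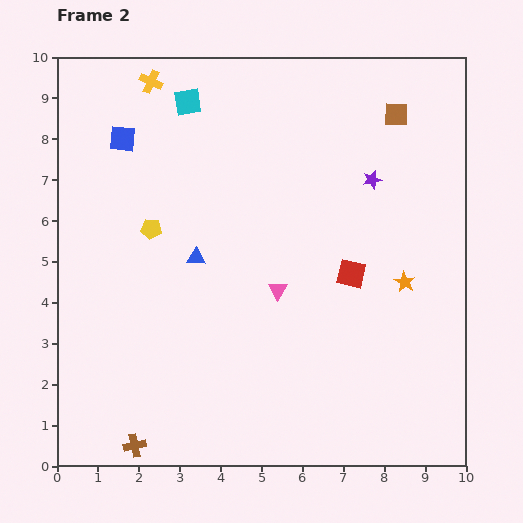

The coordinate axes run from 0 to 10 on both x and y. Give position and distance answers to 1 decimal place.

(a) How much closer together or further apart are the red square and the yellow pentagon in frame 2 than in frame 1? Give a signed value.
-2.4

Distance in frame 1: 7.4. Distance in frame 2: 5.0.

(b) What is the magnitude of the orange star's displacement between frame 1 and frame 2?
1.9

The orange star moved from (8.1, 2.6) to (8.5, 4.5), a distance of √(0.4² + 1.9²) ≈ 1.9.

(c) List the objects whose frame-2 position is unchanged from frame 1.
the brown cross, the cyan square, the blue square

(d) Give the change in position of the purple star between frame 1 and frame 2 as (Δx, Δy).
(-0.2, -1.4)

The purple star was at (7.9, 8.4) in frame 1 and (7.7, 7.0) in frame 2.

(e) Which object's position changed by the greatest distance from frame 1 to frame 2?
the brown square

(moved 3.7; next 2.8)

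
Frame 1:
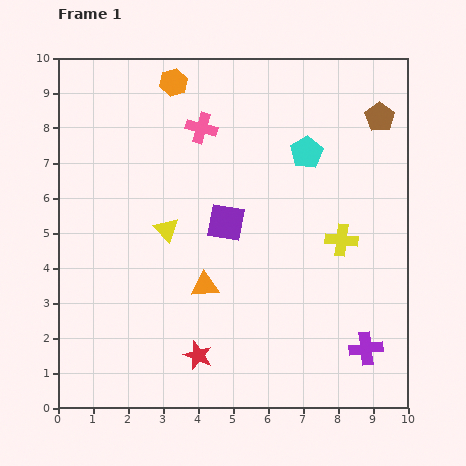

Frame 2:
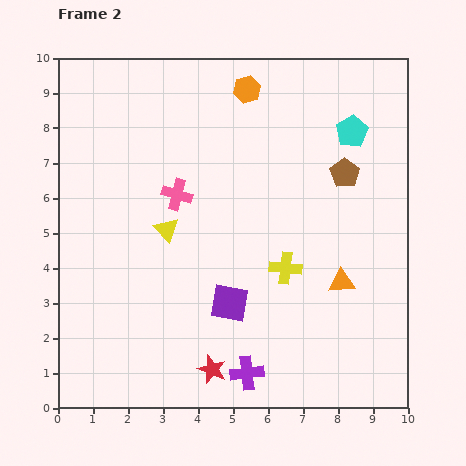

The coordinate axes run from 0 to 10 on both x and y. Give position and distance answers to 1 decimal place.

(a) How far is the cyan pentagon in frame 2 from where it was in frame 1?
1.4

The cyan pentagon moved from (7.1, 7.3) to (8.4, 7.9), a distance of √(1.3² + 0.6²) ≈ 1.4.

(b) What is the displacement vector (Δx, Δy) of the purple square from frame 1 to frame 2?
(0.1, -2.3)

The purple square was at (4.8, 5.3) in frame 1 and (4.9, 3.0) in frame 2.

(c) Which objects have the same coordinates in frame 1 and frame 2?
the yellow triangle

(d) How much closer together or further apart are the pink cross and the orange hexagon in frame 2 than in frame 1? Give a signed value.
+2.1

Distance in frame 1: 1.5. Distance in frame 2: 3.6.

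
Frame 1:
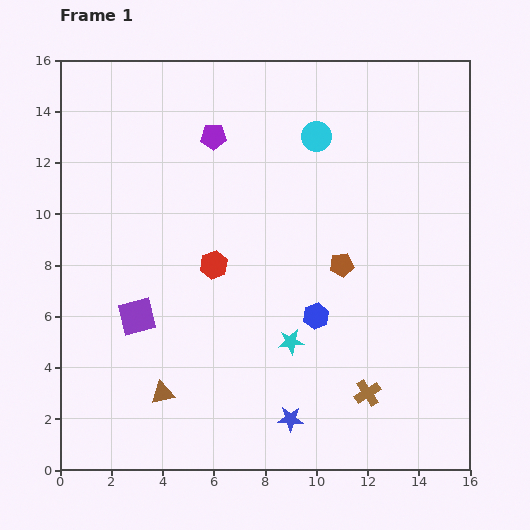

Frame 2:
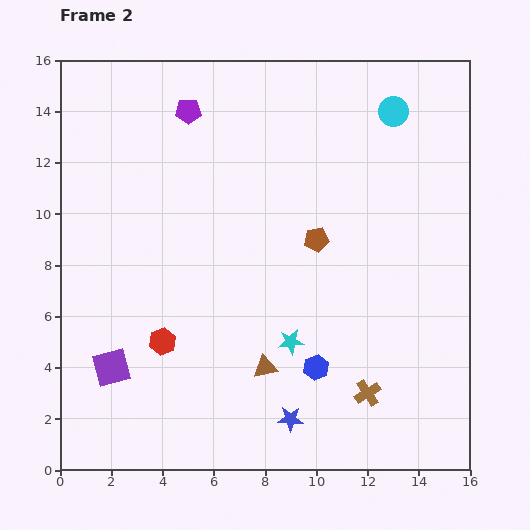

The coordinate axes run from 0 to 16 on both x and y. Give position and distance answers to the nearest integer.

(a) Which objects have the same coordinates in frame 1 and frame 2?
the cyan star, the brown cross, the blue star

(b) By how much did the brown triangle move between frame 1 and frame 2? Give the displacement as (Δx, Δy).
(4, 1)

The brown triangle was at (4, 3) in frame 1 and (8, 4) in frame 2.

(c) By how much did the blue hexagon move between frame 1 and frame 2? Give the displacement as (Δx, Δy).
(0, -2)

The blue hexagon was at (10, 6) in frame 1 and (10, 4) in frame 2.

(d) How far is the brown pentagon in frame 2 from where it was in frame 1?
1

The brown pentagon moved from (11, 8) to (10, 9), a distance of √(1² + 1²) ≈ 1.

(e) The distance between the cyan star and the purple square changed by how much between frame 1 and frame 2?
+1

Distance in frame 1: 6. Distance in frame 2: 7.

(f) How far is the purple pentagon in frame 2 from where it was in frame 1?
1

The purple pentagon moved from (6, 13) to (5, 14), a distance of √(1² + 1²) ≈ 1.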